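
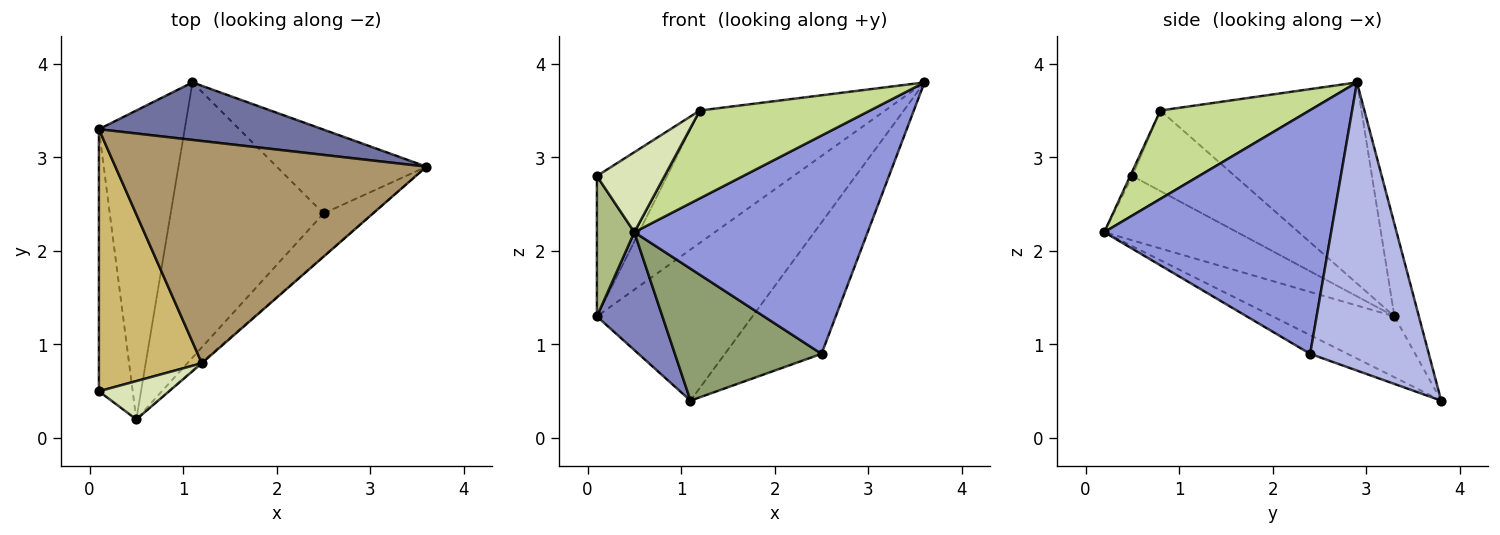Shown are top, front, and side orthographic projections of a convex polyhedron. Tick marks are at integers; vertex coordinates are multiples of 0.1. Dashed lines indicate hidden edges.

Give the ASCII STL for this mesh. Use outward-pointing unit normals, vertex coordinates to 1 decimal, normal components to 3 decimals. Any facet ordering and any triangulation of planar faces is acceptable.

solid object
 facet normal -0.146 0.925 0.352
  outer loop
   vertex 1.1 3.8 0.4
   vertex 0.1 3.3 1.3
   vertex 3.6 2.9 3.8
  endloop
 endfacet
 facet normal -0.552 -0.297 -0.779
  outer loop
   vertex 1.1 3.8 0.4
   vertex 0.5 0.2 2.2
   vertex 0.1 3.3 1.3
  endloop
 endfacet
 facet normal 0.690 -0.710 -0.139
  outer loop
   vertex 2.5 2.4 0.9
   vertex 3.6 2.9 3.8
   vertex 0.5 0.2 2.2
  endloop
 endfacet
 facet normal 0.719 0.586 -0.374
  outer loop
   vertex 2.5 2.4 0.9
   vertex 1.1 3.8 0.4
   vertex 3.6 2.9 3.8
  endloop
 endfacet
 facet normal -0.110 -0.430 -0.896
  outer loop
   vertex 2.5 2.4 0.9
   vertex 0.5 0.2 2.2
   vertex 1.1 3.8 0.4
  endloop
 endfacet
 facet normal -0.859 -0.242 -0.452
  outer loop
   vertex 0.1 0.5 2.8
   vertex 0.1 3.3 1.3
   vertex 0.5 0.2 2.2
  endloop
 endfacet
 facet normal 0.659 -0.752 -0.008
  outer loop
   vertex 1.2 0.8 3.5
   vertex 0.5 0.2 2.2
   vertex 3.6 2.9 3.8
  endloop
 endfacet
 facet normal -0.029 -0.902 0.432
  outer loop
   vertex 1.2 0.8 3.5
   vertex 0.1 0.5 2.8
   vertex 0.5 0.2 2.2
  endloop
 endfacet
 facet normal -0.485 0.447 0.751
  outer loop
   vertex 1.2 0.8 3.5
   vertex 3.6 2.9 3.8
   vertex 0.1 3.3 1.3
  endloop
 endfacet
 facet normal -0.568 0.389 0.726
  outer loop
   vertex 1.2 0.8 3.5
   vertex 0.1 3.3 1.3
   vertex 0.1 0.5 2.8
  endloop
 endfacet
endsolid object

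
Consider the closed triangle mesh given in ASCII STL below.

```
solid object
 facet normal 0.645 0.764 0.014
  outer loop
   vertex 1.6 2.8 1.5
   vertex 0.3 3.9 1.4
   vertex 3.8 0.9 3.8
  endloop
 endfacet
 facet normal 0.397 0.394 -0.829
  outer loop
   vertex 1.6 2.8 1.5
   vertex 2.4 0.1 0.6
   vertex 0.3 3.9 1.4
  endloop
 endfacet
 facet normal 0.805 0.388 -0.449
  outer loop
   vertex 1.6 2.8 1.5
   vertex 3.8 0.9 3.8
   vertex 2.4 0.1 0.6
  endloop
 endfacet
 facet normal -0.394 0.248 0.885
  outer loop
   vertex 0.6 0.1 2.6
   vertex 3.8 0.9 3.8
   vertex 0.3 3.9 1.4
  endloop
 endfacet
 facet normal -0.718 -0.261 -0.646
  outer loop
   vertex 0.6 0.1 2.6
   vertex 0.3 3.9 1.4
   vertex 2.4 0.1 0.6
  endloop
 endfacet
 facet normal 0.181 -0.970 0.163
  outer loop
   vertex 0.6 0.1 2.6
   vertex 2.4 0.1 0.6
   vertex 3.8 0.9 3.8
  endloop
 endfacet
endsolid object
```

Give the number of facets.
6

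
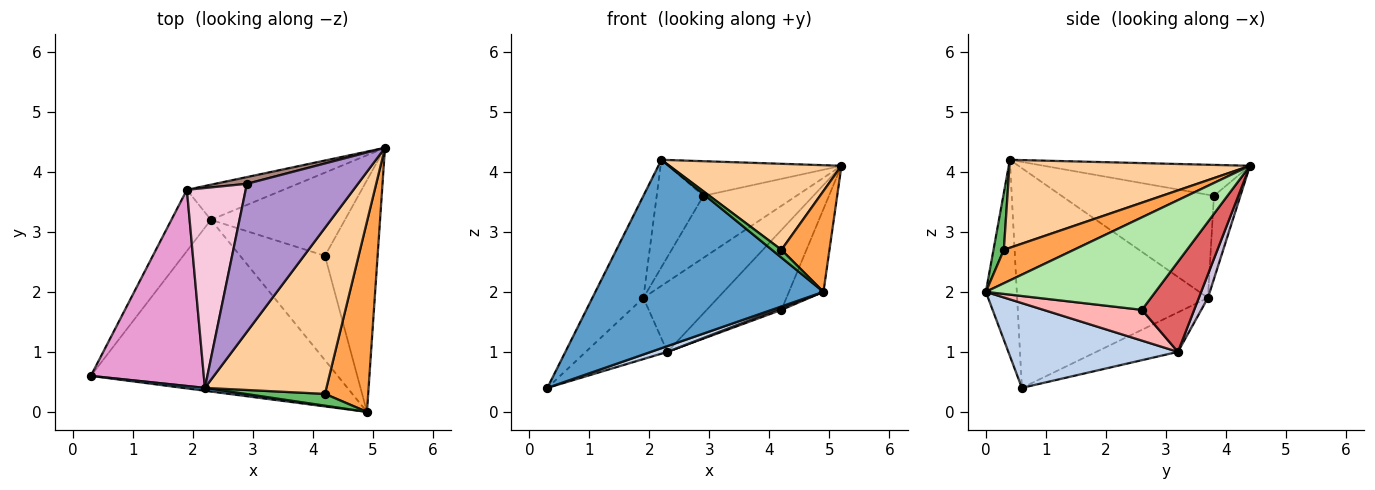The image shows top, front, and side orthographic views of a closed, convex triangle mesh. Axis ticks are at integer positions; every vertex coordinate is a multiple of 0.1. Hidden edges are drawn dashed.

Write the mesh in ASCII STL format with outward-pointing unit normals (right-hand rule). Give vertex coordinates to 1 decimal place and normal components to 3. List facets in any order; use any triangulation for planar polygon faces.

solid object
 facet normal -0.134 -0.991 0.015
  outer loop
   vertex 2.2 0.4 4.2
   vertex 0.3 0.6 0.4
   vertex 4.9 0.0 2.0
  endloop
 endfacet
 facet normal 0.325 -0.032 -0.945
  outer loop
   vertex 2.3 3.2 1.0
   vertex 4.9 0.0 2.0
   vertex 0.3 0.6 0.4
  endloop
 endfacet
 facet normal 0.564 -0.387 0.730
  outer loop
   vertex 4.2 0.3 2.7
   vertex 4.9 0.0 2.0
   vertex 5.2 4.4 4.1
  endloop
 endfacet
 facet normal 0.541 -0.387 0.747
  outer loop
   vertex 4.2 0.3 2.7
   vertex 5.2 4.4 4.1
   vertex 2.2 0.4 4.2
  endloop
 endfacet
 facet normal 0.513 -0.473 0.716
  outer loop
   vertex 4.2 0.3 2.7
   vertex 2.2 0.4 4.2
   vertex 4.9 0.0 2.0
  endloop
 endfacet
 facet normal 0.856 0.174 -0.487
  outer loop
   vertex 4.2 2.6 1.7
   vertex 5.2 4.4 4.1
   vertex 4.9 0.0 2.0
  endloop
 endfacet
 facet normal 0.436 0.623 -0.649
  outer loop
   vertex 4.2 2.6 1.7
   vertex 2.3 3.2 1.0
   vertex 5.2 4.4 4.1
  endloop
 endfacet
 facet normal 0.341 -0.017 -0.940
  outer loop
   vertex 4.2 2.6 1.7
   vertex 4.9 0.0 2.0
   vertex 2.3 3.2 1.0
  endloop
 endfacet
 facet normal -0.262 0.220 0.940
  outer loop
   vertex 2.9 3.8 3.6
   vertex 2.2 0.4 4.2
   vertex 5.2 4.4 4.1
  endloop
 endfacet
 facet normal 0.108 0.889 -0.445
  outer loop
   vertex 1.9 3.7 1.9
   vertex 5.2 4.4 4.1
   vertex 2.3 3.2 1.0
  endloop
 endfacet
 facet normal -0.272 0.957 0.104
  outer loop
   vertex 1.9 3.7 1.9
   vertex 2.9 3.8 3.6
   vertex 5.2 4.4 4.1
  endloop
 endfacet
 facet normal -0.577 0.577 -0.577
  outer loop
   vertex 1.9 3.7 1.9
   vertex 2.3 3.2 1.0
   vertex 0.3 0.6 0.4
  endloop
 endfacet
 facet normal -0.865 0.231 0.445
  outer loop
   vertex 1.9 3.7 1.9
   vertex 0.3 0.6 0.4
   vertex 2.2 0.4 4.2
  endloop
 endfacet
 facet normal -0.839 0.257 0.479
  outer loop
   vertex 1.9 3.7 1.9
   vertex 2.2 0.4 4.2
   vertex 2.9 3.8 3.6
  endloop
 endfacet
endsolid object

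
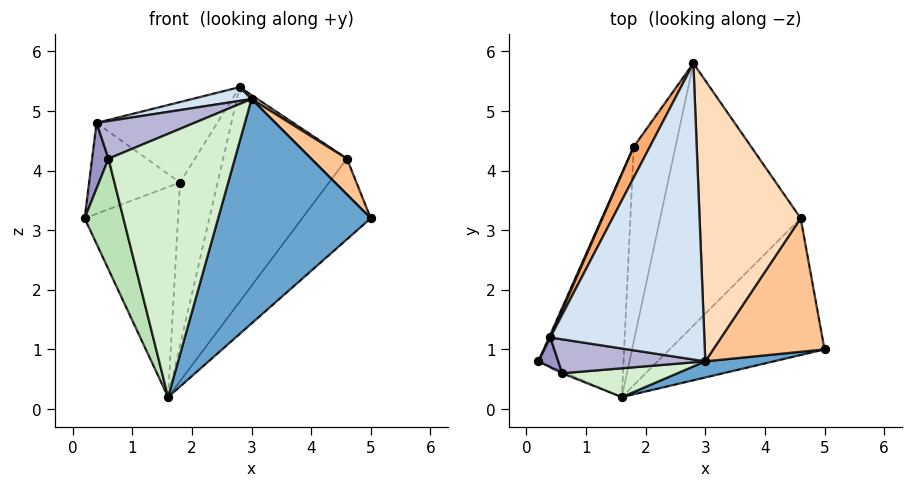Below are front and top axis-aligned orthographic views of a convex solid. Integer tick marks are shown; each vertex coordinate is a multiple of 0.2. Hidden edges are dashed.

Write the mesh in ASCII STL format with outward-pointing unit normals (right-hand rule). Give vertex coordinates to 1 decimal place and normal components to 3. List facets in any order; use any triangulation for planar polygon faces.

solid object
 facet normal 0.169 -0.983 0.071
  outer loop
   vertex 3.0 0.8 5.2
   vertex 1.6 0.2 0.2
   vertex 5.0 1.0 3.2
  endloop
 endfacet
 facet normal -0.785 0.424 -0.451
  outer loop
   vertex 1.8 4.4 3.8
   vertex 1.6 0.2 0.2
   vertex 0.2 0.8 3.2
  endloop
 endfacet
 facet normal 0.312 0.610 -0.729
  outer loop
   vertex 1.8 4.4 3.8
   vertex 2.8 5.8 5.4
   vertex 1.6 0.2 0.2
  endloop
 endfacet
 facet normal -0.159 -0.046 0.986
  outer loop
   vertex 0.4 1.2 4.8
   vertex 3.0 0.8 5.2
   vertex 2.8 5.8 5.4
  endloop
 endfacet
 facet normal -0.915 0.404 0.013
  outer loop
   vertex 0.4 1.2 4.8
   vertex 1.8 4.4 3.8
   vertex 0.2 0.8 3.2
  endloop
 endfacet
 facet normal -0.883 0.439 0.168
  outer loop
   vertex 0.4 1.2 4.8
   vertex 2.8 5.8 5.4
   vertex 1.8 4.4 3.8
  endloop
 endfacet
 facet normal 0.704 -0.184 0.686
  outer loop
   vertex 4.6 3.2 4.2
   vertex 3.0 0.8 5.2
   vertex 5.0 1.0 3.2
  endloop
 endfacet
 facet normal 0.543 -0.012 0.840
  outer loop
   vertex 4.6 3.2 4.2
   vertex 2.8 5.8 5.4
   vertex 3.0 0.8 5.2
  endloop
 endfacet
 facet normal 0.539 0.428 -0.725
  outer loop
   vertex 4.6 3.2 4.2
   vertex 5.0 1.0 3.2
   vertex 1.6 0.2 0.2
  endloop
 endfacet
 facet normal 0.370 0.588 -0.719
  outer loop
   vertex 4.6 3.2 4.2
   vertex 1.6 0.2 0.2
   vertex 2.8 5.8 5.4
  endloop
 endfacet
 facet normal -0.419 -0.908 -0.014
  outer loop
   vertex 0.6 0.6 4.2
   vertex 0.2 0.8 3.2
   vertex 1.6 0.2 0.2
  endloop
 endfacet
 facet normal 0.037 -0.993 0.109
  outer loop
   vertex 0.6 0.6 4.2
   vertex 1.6 0.2 0.2
   vertex 3.0 0.8 5.2
  endloop
 endfacet
 facet normal -0.830 -0.507 0.231
  outer loop
   vertex 0.6 0.6 4.2
   vertex 0.4 1.2 4.8
   vertex 0.2 0.8 3.2
  endloop
 endfacet
 facet normal -0.212 -0.725 0.655
  outer loop
   vertex 0.6 0.6 4.2
   vertex 3.0 0.8 5.2
   vertex 0.4 1.2 4.8
  endloop
 endfacet
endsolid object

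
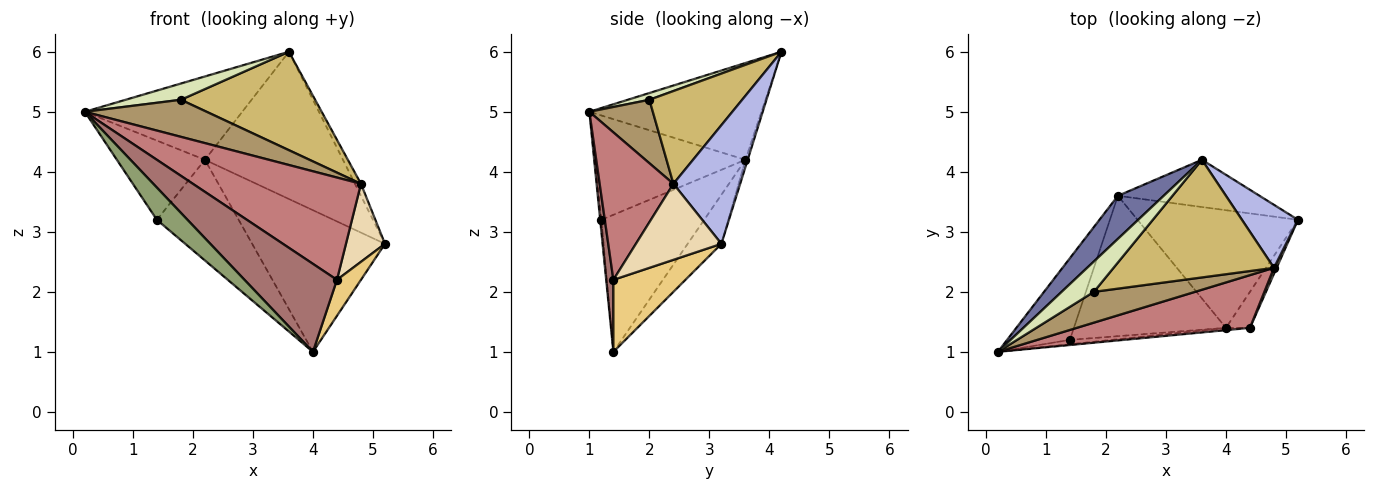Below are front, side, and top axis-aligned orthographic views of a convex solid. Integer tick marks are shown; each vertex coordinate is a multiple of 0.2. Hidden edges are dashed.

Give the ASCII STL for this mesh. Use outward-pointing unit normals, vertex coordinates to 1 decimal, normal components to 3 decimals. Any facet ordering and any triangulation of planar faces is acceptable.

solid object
 facet normal -0.697 0.637 0.329
  outer loop
   vertex 2.2 3.6 4.2
   vertex 0.2 1.0 5.0
   vertex 3.6 4.2 6.0
  endloop
 endfacet
 facet normal -0.016 0.952 -0.305
  outer loop
   vertex 2.2 3.6 4.2
   vertex 3.6 4.2 6.0
   vertex 5.2 3.2 2.8
  endloop
 endfacet
 facet normal -0.192 0.755 -0.627
  outer loop
   vertex 2.2 3.6 4.2
   vertex 5.2 3.2 2.8
   vertex 4.0 1.4 1.0
  endloop
 endfacet
 facet normal 0.901 0.081 0.425
  outer loop
   vertex 4.8 2.4 3.8
   vertex 5.2 3.2 2.8
   vertex 3.6 4.2 6.0
  endloop
 endfacet
 facet normal -0.039 -0.990 -0.136
  outer loop
   vertex 1.4 1.2 3.2
   vertex 4.0 1.4 1.0
   vertex 0.2 1.0 5.0
  endloop
 endfacet
 facet normal -0.766 0.448 -0.461
  outer loop
   vertex 1.4 1.2 3.2
   vertex 0.2 1.0 5.0
   vertex 2.2 3.6 4.2
  endloop
 endfacet
 facet normal -0.591 0.470 -0.656
  outer loop
   vertex 1.4 1.2 3.2
   vertex 2.2 3.6 4.2
   vertex 4.0 1.4 1.0
  endloop
 endfacet
 facet normal 0.181 -0.464 0.867
  outer loop
   vertex 1.8 2.0 5.2
   vertex 3.6 4.2 6.0
   vertex 0.2 1.0 5.0
  endloop
 endfacet
 facet normal 0.372 -0.714 0.593
  outer loop
   vertex 1.8 2.0 5.2
   vertex 0.2 1.0 5.0
   vertex 4.8 2.4 3.8
  endloop
 endfacet
 facet normal 0.405 -0.587 0.701
  outer loop
   vertex 1.8 2.0 5.2
   vertex 4.8 2.4 3.8
   vertex 3.6 4.2 6.0
  endloop
 endfacet
 facet normal 0.905 -0.302 -0.302
  outer loop
   vertex 4.4 1.4 2.2
   vertex 4.0 1.4 1.0
   vertex 5.2 3.2 2.8
  endloop
 endfacet
 facet normal 0.909 -0.415 0.032
  outer loop
   vertex 4.4 1.4 2.2
   vertex 5.2 3.2 2.8
   vertex 4.8 2.4 3.8
  endloop
 endfacet
 facet normal 0.078 -0.997 -0.026
  outer loop
   vertex 4.4 1.4 2.2
   vertex 0.2 1.0 5.0
   vertex 4.0 1.4 1.0
  endloop
 endfacet
 facet normal 0.363 -0.828 0.427
  outer loop
   vertex 4.4 1.4 2.2
   vertex 4.8 2.4 3.8
   vertex 0.2 1.0 5.0
  endloop
 endfacet
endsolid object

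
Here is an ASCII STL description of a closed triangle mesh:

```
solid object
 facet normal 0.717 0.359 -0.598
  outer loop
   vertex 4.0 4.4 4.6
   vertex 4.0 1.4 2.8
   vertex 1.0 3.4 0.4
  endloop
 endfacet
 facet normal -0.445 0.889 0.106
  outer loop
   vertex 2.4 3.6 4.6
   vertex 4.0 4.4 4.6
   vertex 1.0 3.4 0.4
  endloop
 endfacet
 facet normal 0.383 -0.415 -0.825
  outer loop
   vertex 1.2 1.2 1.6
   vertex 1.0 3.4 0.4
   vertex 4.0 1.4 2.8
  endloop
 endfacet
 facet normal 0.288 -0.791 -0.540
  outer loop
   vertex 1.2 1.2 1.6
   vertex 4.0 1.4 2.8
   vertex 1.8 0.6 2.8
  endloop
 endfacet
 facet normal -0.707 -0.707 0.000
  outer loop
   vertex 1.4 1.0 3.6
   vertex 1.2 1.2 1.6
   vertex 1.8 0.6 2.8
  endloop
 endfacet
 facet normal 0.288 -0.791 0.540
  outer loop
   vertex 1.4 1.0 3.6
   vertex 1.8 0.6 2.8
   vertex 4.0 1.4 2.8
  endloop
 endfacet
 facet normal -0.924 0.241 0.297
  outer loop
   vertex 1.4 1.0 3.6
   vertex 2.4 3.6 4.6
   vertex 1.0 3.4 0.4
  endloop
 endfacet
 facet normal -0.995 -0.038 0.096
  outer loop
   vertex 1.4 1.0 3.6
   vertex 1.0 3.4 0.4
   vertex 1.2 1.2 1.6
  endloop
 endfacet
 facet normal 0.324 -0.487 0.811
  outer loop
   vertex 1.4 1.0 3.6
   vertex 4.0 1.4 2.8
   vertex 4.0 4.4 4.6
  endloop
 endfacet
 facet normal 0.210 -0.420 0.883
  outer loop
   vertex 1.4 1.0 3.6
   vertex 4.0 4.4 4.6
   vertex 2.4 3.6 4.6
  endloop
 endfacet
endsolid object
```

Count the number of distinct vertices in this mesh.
7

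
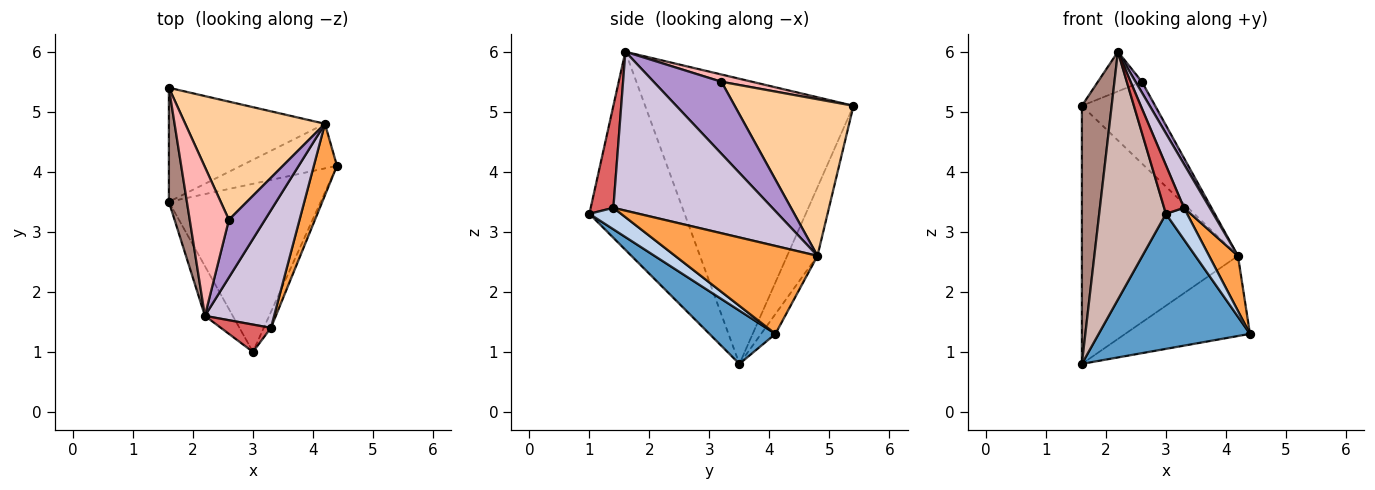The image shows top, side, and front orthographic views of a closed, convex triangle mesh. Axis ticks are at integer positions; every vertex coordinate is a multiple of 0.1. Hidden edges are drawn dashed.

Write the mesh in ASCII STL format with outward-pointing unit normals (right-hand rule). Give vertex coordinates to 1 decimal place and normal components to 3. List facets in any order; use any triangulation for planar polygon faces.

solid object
 facet normal 0.264 -0.604 -0.752
  outer loop
   vertex 1.6 3.5 0.8
   vertex 4.4 4.1 1.3
   vertex 3.0 1.0 3.3
  endloop
 endfacet
 facet normal 0.802 -0.535 -0.267
  outer loop
   vertex 3.3 1.4 3.4
   vertex 3.0 1.0 3.3
   vertex 4.4 4.1 1.3
  endloop
 endfacet
 facet normal 0.949 -0.192 0.250
  outer loop
   vertex 4.2 4.8 2.6
   vertex 3.3 1.4 3.4
   vertex 4.4 4.1 1.3
  endloop
 endfacet
 facet normal 0.678 0.418 0.605
  outer loop
   vertex 4.2 4.8 2.6
   vertex 1.6 5.4 5.1
   vertex 2.6 3.2 5.5
  endloop
 endfacet
 facet normal -0.175 0.901 -0.398
  outer loop
   vertex 4.2 4.8 2.6
   vertex 1.6 3.5 0.8
   vertex 1.6 5.4 5.1
  endloop
 endfacet
 facet normal -0.100 0.870 -0.484
  outer loop
   vertex 4.2 4.8 2.6
   vertex 4.4 4.1 1.3
   vertex 1.6 3.5 0.8
  endloop
 endfacet
 facet normal 0.707 -0.617 0.346
  outer loop
   vertex 2.2 1.6 6.0
   vertex 3.0 1.0 3.3
   vertex 3.3 1.4 3.4
  endloop
 endfacet
 facet normal 0.176 0.253 0.951
  outer loop
   vertex 2.2 1.6 6.0
   vertex 2.6 3.2 5.5
   vertex 1.6 5.4 5.1
  endloop
 endfacet
 facet normal 0.891 -0.084 0.446
  outer loop
   vertex 2.2 1.6 6.0
   vertex 4.2 4.8 2.6
   vertex 2.6 3.2 5.5
  endloop
 endfacet
 facet normal 0.907 -0.147 0.395
  outer loop
   vertex 2.2 1.6 6.0
   vertex 3.3 1.4 3.4
   vertex 4.2 4.8 2.6
  endloop
 endfacet
 facet normal -0.988 -0.141 0.062
  outer loop
   vertex 2.2 1.6 6.0
   vertex 1.6 5.4 5.1
   vertex 1.6 3.5 0.8
  endloop
 endfacet
 facet normal -0.814 -0.570 -0.114
  outer loop
   vertex 2.2 1.6 6.0
   vertex 1.6 3.5 0.8
   vertex 3.0 1.0 3.3
  endloop
 endfacet
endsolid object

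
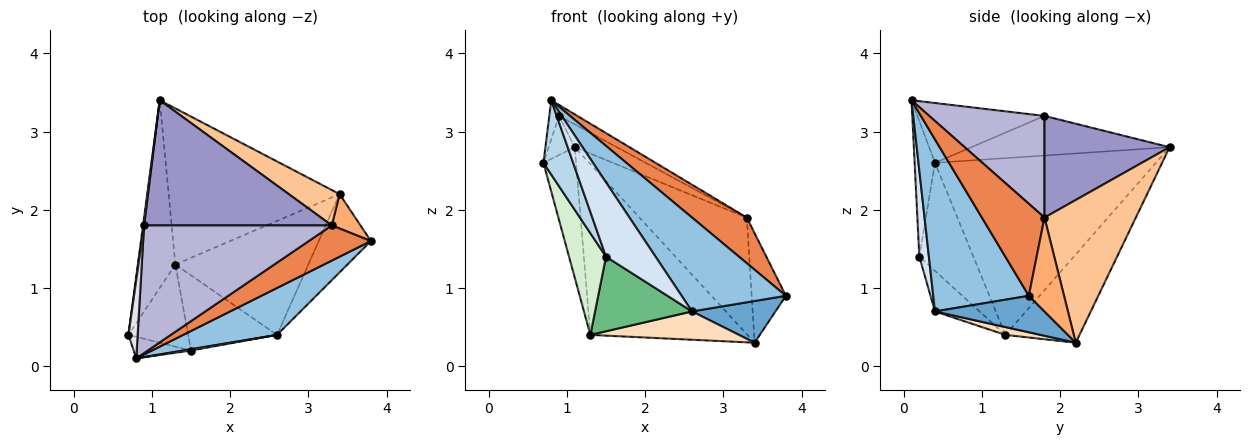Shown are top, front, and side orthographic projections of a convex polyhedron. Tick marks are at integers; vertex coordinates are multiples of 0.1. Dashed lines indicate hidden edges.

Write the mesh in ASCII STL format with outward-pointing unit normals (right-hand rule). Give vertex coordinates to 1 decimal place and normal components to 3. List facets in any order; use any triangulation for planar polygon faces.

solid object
 facet normal 0.525 -0.400 -0.751
  outer loop
   vertex 2.6 0.4 0.7
   vertex 3.4 2.2 0.3
   vertex 3.8 1.6 0.9
  endloop
 endfacet
 facet normal 0.634 -0.692 0.346
  outer loop
   vertex 0.8 0.1 3.4
   vertex 2.6 0.4 0.7
   vertex 3.8 1.6 0.9
  endloop
 endfacet
 facet normal -0.549 -0.803 -0.232
  outer loop
   vertex 1.5 0.2 1.4
   vertex 0.8 0.1 3.4
   vertex 0.7 0.4 2.6
  endloop
 endfacet
 facet normal 0.189 -0.982 0.017
  outer loop
   vertex 1.5 0.2 1.4
   vertex 2.6 0.4 0.7
   vertex 0.8 0.1 3.4
  endloop
 endfacet
 facet normal 0.671 -0.587 0.453
  outer loop
   vertex 3.3 1.8 1.9
   vertex 0.8 0.1 3.4
   vertex 3.8 1.6 0.9
  endloop
 endfacet
 facet normal 0.700 0.681 0.214
  outer loop
   vertex 3.3 1.8 1.9
   vertex 3.8 1.6 0.9
   vertex 3.4 2.2 0.3
  endloop
 endfacet
 facet normal 0.632 0.742 0.225
  outer loop
   vertex 3.3 1.8 1.9
   vertex 3.4 2.2 0.3
   vertex 1.1 3.4 2.8
  endloop
 endfacet
 facet normal 0.057 -0.241 -0.969
  outer loop
   vertex 1.3 1.3 0.4
   vertex 3.4 2.2 0.3
   vertex 2.6 0.4 0.7
  endloop
 endfacet
 facet normal -0.308 -0.670 -0.675
  outer loop
   vertex 1.3 1.3 0.4
   vertex 2.6 0.4 0.7
   vertex 1.5 0.2 1.4
  endloop
 endfacet
 facet normal -0.329 0.697 -0.637
  outer loop
   vertex 1.3 1.3 0.4
   vertex 1.1 3.4 2.8
   vertex 3.4 2.2 0.3
  endloop
 endfacet
 facet normal -0.968 0.143 -0.206
  outer loop
   vertex 1.3 1.3 0.4
   vertex 0.7 0.4 2.6
   vertex 1.1 3.4 2.8
  endloop
 endfacet
 facet normal -0.751 -0.514 -0.415
  outer loop
   vertex 1.3 1.3 0.4
   vertex 1.5 0.2 1.4
   vertex 0.7 0.4 2.6
  endloop
 endfacet
 facet normal 0.470 0.158 0.868
  outer loop
   vertex 0.9 1.8 3.2
   vertex 3.3 1.8 1.9
   vertex 1.1 3.4 2.8
  endloop
 endfacet
 facet normal 0.475 0.075 0.877
  outer loop
   vertex 0.9 1.8 3.2
   vertex 0.8 0.1 3.4
   vertex 3.3 1.8 1.9
  endloop
 endfacet
 facet normal -0.991 0.130 0.026
  outer loop
   vertex 0.9 1.8 3.2
   vertex 1.1 3.4 2.8
   vertex 0.7 0.4 2.6
  endloop
 endfacet
 facet normal -0.986 0.076 0.152
  outer loop
   vertex 0.9 1.8 3.2
   vertex 0.7 0.4 2.6
   vertex 0.8 0.1 3.4
  endloop
 endfacet
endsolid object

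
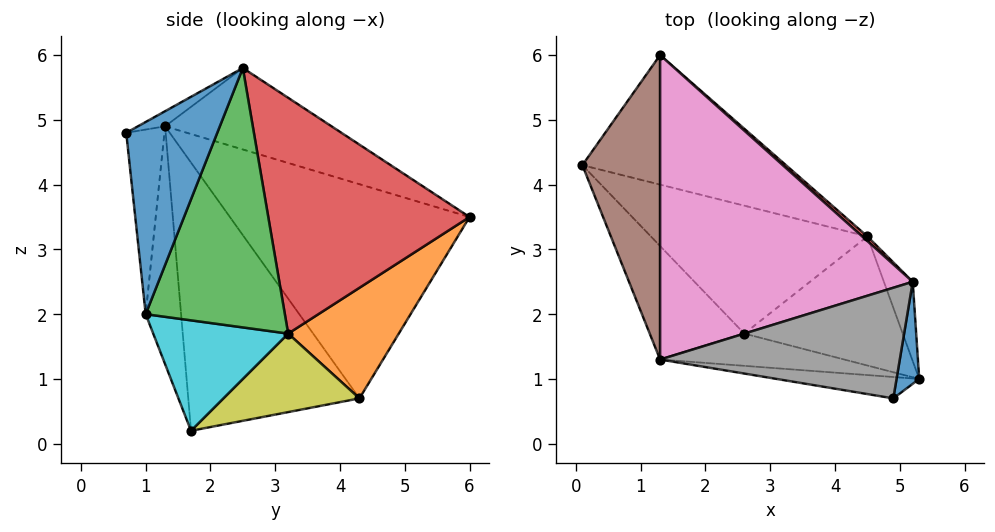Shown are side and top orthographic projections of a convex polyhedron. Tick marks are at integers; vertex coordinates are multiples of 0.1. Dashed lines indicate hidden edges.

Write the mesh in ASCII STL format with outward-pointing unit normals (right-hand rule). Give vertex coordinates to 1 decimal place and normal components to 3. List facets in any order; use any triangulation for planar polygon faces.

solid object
 facet normal 0.968 -0.225 0.114
  outer loop
   vertex 5.2 2.5 5.8
   vertex 4.9 0.7 4.8
   vertex 5.3 1.0 2.0
  endloop
 endfacet
 facet normal 0.319 0.743 -0.588
  outer loop
   vertex 4.5 3.2 1.7
   vertex 0.1 4.3 0.7
   vertex 1.3 6.0 3.5
  endloop
 endfacet
 facet normal 0.939 0.327 -0.104
  outer loop
   vertex 4.5 3.2 1.7
   vertex 5.2 2.5 5.8
   vertex 5.3 1.0 2.0
  endloop
 endfacet
 facet normal 0.663 0.748 0.015
  outer loop
   vertex 4.5 3.2 1.7
   vertex 1.3 6.0 3.5
   vertex 5.2 2.5 5.8
  endloop
 endfacet
 facet normal -0.167 -0.978 -0.129
  outer loop
   vertex 1.3 1.3 4.9
   vertex 5.3 1.0 2.0
   vertex 4.9 0.7 4.8
  endloop
 endfacet
 facet normal -0.935 0.101 0.339
  outer loop
   vertex 1.3 1.3 4.9
   vertex 1.3 6.0 3.5
   vertex 0.1 4.3 0.7
  endloop
 endfacet
 facet normal -0.295 0.273 0.916
  outer loop
   vertex 1.3 1.3 4.9
   vertex 5.2 2.5 5.8
   vertex 1.3 6.0 3.5
  endloop
 endfacet
 facet normal -0.055 -0.478 0.877
  outer loop
   vertex 1.3 1.3 4.9
   vertex 4.9 0.7 4.8
   vertex 5.2 2.5 5.8
  endloop
 endfacet
 facet normal 0.304 0.453 -0.838
  outer loop
   vertex 2.6 1.7 0.2
   vertex 0.1 4.3 0.7
   vertex 4.5 3.2 1.7
  endloop
 endfacet
 facet normal 0.569 0.096 -0.817
  outer loop
   vertex 2.6 1.7 0.2
   vertex 4.5 3.2 1.7
   vertex 5.3 1.0 2.0
  endloop
 endfacet
 facet normal -0.721 -0.644 -0.254
  outer loop
   vertex 2.6 1.7 0.2
   vertex 1.3 1.3 4.9
   vertex 0.1 4.3 0.7
  endloop
 endfacet
 facet normal -0.167 -0.977 -0.129
  outer loop
   vertex 2.6 1.7 0.2
   vertex 5.3 1.0 2.0
   vertex 1.3 1.3 4.9
  endloop
 endfacet
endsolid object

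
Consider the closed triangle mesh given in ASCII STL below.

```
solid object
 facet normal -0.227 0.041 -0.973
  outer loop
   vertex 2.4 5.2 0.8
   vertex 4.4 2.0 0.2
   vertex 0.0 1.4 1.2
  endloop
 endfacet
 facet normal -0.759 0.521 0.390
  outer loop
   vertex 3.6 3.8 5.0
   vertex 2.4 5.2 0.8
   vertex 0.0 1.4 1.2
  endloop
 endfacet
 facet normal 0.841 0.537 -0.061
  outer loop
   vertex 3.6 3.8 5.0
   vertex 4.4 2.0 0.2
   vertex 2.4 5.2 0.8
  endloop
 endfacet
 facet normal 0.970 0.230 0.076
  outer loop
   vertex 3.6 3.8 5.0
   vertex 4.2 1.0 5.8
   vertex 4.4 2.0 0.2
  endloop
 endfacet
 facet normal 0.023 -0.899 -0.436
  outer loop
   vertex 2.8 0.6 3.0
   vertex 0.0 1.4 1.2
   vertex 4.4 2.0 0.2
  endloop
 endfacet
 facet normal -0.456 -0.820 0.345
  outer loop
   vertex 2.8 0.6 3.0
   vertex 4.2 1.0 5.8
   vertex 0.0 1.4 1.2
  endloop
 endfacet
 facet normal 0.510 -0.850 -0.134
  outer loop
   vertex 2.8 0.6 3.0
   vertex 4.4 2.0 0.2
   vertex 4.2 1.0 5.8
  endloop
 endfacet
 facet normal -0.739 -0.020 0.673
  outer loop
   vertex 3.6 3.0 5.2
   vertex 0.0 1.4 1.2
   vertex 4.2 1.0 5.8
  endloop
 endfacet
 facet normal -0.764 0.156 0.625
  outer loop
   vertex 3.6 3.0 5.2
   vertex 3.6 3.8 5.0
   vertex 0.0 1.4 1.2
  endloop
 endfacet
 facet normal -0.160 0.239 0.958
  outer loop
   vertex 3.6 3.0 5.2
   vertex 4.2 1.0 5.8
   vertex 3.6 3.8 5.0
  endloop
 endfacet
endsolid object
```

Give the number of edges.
15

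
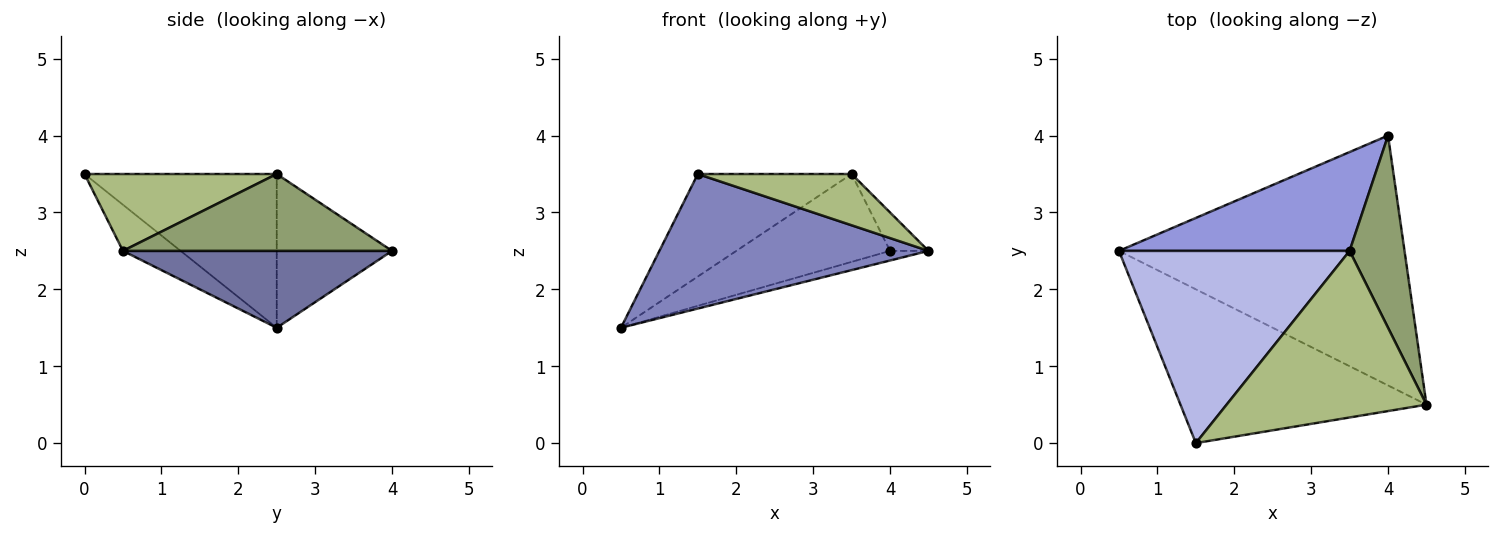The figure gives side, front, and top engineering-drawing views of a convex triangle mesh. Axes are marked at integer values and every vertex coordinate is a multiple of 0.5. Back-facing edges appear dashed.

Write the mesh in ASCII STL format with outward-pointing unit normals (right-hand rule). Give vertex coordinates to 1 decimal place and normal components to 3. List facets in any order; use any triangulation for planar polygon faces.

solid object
 facet normal 0.260 0.037 -0.965
  outer loop
   vertex 4.0 4.0 2.5
   vertex 4.5 0.5 2.5
   vertex 0.5 2.5 1.5
  endloop
 endfacet
 facet normal -0.140 -0.652 -0.745
  outer loop
   vertex 1.5 0.0 3.5
   vertex 0.5 2.5 1.5
   vertex 4.5 0.5 2.5
  endloop
 endfacet
 facet normal -0.446 0.595 0.669
  outer loop
   vertex 3.5 2.5 3.5
   vertex 4.0 4.0 2.5
   vertex 0.5 2.5 1.5
  endloop
 endfacet
 facet normal -0.507 0.406 0.761
  outer loop
   vertex 3.5 2.5 3.5
   vertex 0.5 2.5 1.5
   vertex 1.5 0.0 3.5
  endloop
 endfacet
 facet normal 0.808 0.115 0.577
  outer loop
   vertex 3.5 2.5 3.5
   vertex 4.5 0.5 2.5
   vertex 4.0 4.0 2.5
  endloop
 endfacet
 facet normal 0.345 -0.276 0.897
  outer loop
   vertex 3.5 2.5 3.5
   vertex 1.5 0.0 3.5
   vertex 4.5 0.5 2.5
  endloop
 endfacet
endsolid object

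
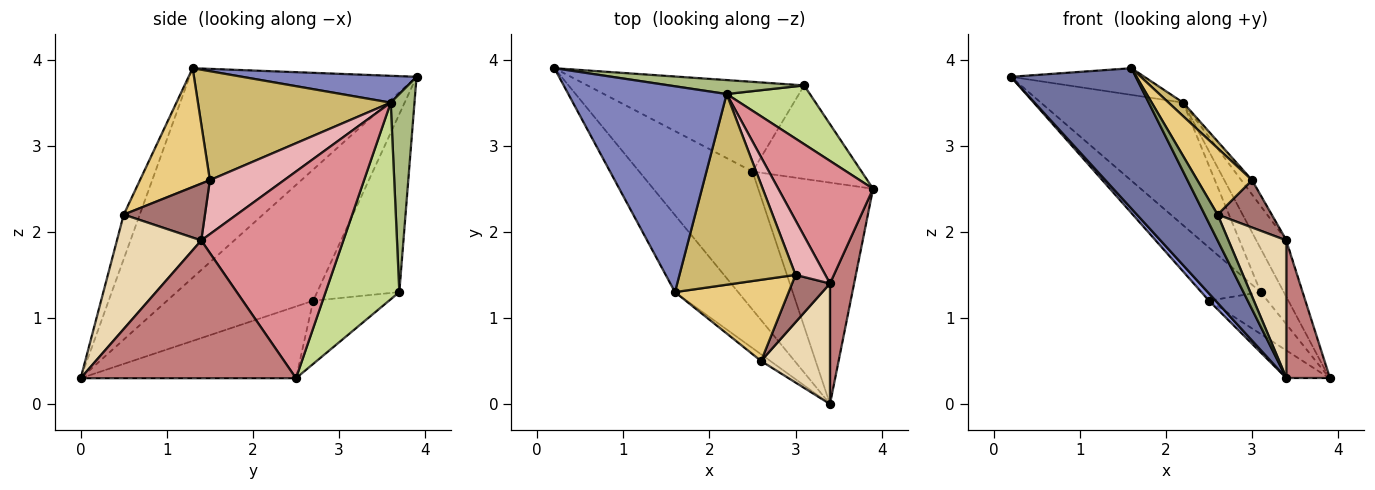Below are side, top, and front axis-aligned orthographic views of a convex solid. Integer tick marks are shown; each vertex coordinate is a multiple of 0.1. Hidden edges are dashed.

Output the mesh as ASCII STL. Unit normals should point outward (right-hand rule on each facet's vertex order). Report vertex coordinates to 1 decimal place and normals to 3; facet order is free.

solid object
 facet normal -0.847 -0.466 -0.255
  outer loop
   vertex 1.6 1.3 3.9
   vertex 0.2 3.9 3.8
   vertex 3.4 0.0 0.3
  endloop
 endfacet
 facet normal 0.166 0.127 0.978
  outer loop
   vertex 2.2 3.6 3.5
   vertex 0.2 3.9 3.8
   vertex 1.6 1.3 3.9
  endloop
 endfacet
 facet normal -0.756 -0.034 -0.653
  outer loop
   vertex 2.5 2.7 1.2
   vertex 3.4 0.0 0.3
   vertex 0.2 3.9 3.8
  endloop
 endfacet
 facet normal -0.527 0.105 -0.843
  outer loop
   vertex 2.5 2.7 1.2
   vertex 3.9 2.5 0.3
   vertex 3.4 0.0 0.3
  endloop
 endfacet
 facet normal -0.768 -0.619 -0.161
  outer loop
   vertex 2.6 0.5 2.2
   vertex 1.6 1.3 3.9
   vertex 3.4 0.0 0.3
  endloop
 endfacet
 facet normal 0.164 0.980 0.112
  outer loop
   vertex 3.1 3.7 1.3
   vertex 0.2 3.9 3.8
   vertex 2.2 3.6 3.5
  endloop
 endfacet
 facet normal 0.885 0.278 0.375
  outer loop
   vertex 3.1 3.7 1.3
   vertex 2.2 3.6 3.5
   vertex 3.9 2.5 0.3
  endloop
 endfacet
 facet normal -0.577 0.416 -0.703
  outer loop
   vertex 3.1 3.7 1.3
   vertex 2.5 2.7 1.2
   vertex 0.2 3.9 3.8
  endloop
 endfacet
 facet normal -0.467 0.361 -0.807
  outer loop
   vertex 3.1 3.7 1.3
   vertex 3.9 2.5 0.3
   vertex 2.5 2.7 1.2
  endloop
 endfacet
 facet normal 0.683 -0.052 0.728
  outer loop
   vertex 3.0 1.5 2.6
   vertex 2.2 3.6 3.5
   vertex 1.6 1.3 3.9
  endloop
 endfacet
 facet normal 0.629 -0.492 0.602
  outer loop
   vertex 3.0 1.5 2.6
   vertex 1.6 1.3 3.9
   vertex 2.6 0.5 2.2
  endloop
 endfacet
 facet normal 0.738 -0.508 0.444
  outer loop
   vertex 3.4 1.4 1.9
   vertex 2.6 0.5 2.2
   vertex 3.4 0.0 0.3
  endloop
 endfacet
 facet normal 0.728 -0.485 0.485
  outer loop
   vertex 3.4 1.4 1.9
   vertex 3.0 1.5 2.6
   vertex 2.6 0.5 2.2
  endloop
 endfacet
 facet normal 0.966 -0.193 0.169
  outer loop
   vertex 3.4 1.4 1.9
   vertex 3.4 0.0 0.3
   vertex 3.9 2.5 0.3
  endloop
 endfacet
 facet normal 0.893 0.189 0.409
  outer loop
   vertex 3.4 1.4 1.9
   vertex 3.9 2.5 0.3
   vertex 2.2 3.6 3.5
  endloop
 endfacet
 facet normal 0.869 0.126 0.479
  outer loop
   vertex 3.4 1.4 1.9
   vertex 2.2 3.6 3.5
   vertex 3.0 1.5 2.6
  endloop
 endfacet
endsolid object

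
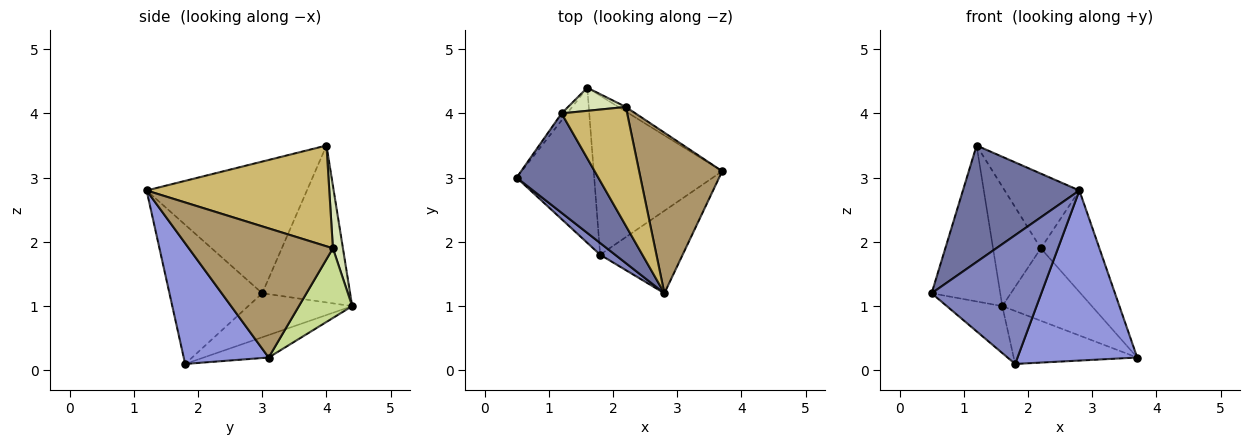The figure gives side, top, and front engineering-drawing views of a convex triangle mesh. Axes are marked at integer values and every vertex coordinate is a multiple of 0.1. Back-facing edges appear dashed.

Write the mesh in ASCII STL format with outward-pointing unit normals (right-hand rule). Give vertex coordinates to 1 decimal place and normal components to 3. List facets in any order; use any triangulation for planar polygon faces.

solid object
 facet normal -0.723 -0.525 0.448
  outer loop
   vertex 1.2 4.0 3.5
   vertex 0.5 3.0 1.2
   vertex 2.8 1.2 2.8
  endloop
 endfacet
 facet normal -0.644 -0.762 0.069
  outer loop
   vertex 1.8 1.8 0.1
   vertex 2.8 1.2 2.8
   vertex 0.5 3.0 1.2
  endloop
 endfacet
 facet normal 0.538 -0.758 -0.368
  outer loop
   vertex 1.8 1.8 0.1
   vertex 3.7 3.1 0.2
   vertex 2.8 1.2 2.8
  endloop
 endfacet
 facet normal -0.788 0.615 -0.028
  outer loop
   vertex 1.6 4.4 1.0
   vertex 0.5 3.0 1.2
   vertex 1.2 4.0 3.5
  endloop
 endfacet
 facet normal -0.477 0.255 -0.841
  outer loop
   vertex 1.6 4.4 1.0
   vertex 1.8 1.8 0.1
   vertex 0.5 3.0 1.2
  endloop
 endfacet
 facet normal -0.164 0.311 -0.936
  outer loop
   vertex 1.6 4.4 1.0
   vertex 3.7 3.1 0.2
   vertex 1.8 1.8 0.1
  endloop
 endfacet
 facet normal 0.511 0.858 -0.054
  outer loop
   vertex 2.2 4.1 1.9
   vertex 3.7 3.1 0.2
   vertex 1.6 4.4 1.0
  endloop
 endfacet
 facet normal 0.202 0.962 0.186
  outer loop
   vertex 2.2 4.1 1.9
   vertex 1.6 4.4 1.0
   vertex 1.2 4.0 3.5
  endloop
 endfacet
 facet normal 0.796 0.324 0.512
  outer loop
   vertex 2.2 4.1 1.9
   vertex 2.8 1.2 2.8
   vertex 3.7 3.1 0.2
  endloop
 endfacet
 facet normal 0.793 0.324 0.516
  outer loop
   vertex 2.2 4.1 1.9
   vertex 1.2 4.0 3.5
   vertex 2.8 1.2 2.8
  endloop
 endfacet
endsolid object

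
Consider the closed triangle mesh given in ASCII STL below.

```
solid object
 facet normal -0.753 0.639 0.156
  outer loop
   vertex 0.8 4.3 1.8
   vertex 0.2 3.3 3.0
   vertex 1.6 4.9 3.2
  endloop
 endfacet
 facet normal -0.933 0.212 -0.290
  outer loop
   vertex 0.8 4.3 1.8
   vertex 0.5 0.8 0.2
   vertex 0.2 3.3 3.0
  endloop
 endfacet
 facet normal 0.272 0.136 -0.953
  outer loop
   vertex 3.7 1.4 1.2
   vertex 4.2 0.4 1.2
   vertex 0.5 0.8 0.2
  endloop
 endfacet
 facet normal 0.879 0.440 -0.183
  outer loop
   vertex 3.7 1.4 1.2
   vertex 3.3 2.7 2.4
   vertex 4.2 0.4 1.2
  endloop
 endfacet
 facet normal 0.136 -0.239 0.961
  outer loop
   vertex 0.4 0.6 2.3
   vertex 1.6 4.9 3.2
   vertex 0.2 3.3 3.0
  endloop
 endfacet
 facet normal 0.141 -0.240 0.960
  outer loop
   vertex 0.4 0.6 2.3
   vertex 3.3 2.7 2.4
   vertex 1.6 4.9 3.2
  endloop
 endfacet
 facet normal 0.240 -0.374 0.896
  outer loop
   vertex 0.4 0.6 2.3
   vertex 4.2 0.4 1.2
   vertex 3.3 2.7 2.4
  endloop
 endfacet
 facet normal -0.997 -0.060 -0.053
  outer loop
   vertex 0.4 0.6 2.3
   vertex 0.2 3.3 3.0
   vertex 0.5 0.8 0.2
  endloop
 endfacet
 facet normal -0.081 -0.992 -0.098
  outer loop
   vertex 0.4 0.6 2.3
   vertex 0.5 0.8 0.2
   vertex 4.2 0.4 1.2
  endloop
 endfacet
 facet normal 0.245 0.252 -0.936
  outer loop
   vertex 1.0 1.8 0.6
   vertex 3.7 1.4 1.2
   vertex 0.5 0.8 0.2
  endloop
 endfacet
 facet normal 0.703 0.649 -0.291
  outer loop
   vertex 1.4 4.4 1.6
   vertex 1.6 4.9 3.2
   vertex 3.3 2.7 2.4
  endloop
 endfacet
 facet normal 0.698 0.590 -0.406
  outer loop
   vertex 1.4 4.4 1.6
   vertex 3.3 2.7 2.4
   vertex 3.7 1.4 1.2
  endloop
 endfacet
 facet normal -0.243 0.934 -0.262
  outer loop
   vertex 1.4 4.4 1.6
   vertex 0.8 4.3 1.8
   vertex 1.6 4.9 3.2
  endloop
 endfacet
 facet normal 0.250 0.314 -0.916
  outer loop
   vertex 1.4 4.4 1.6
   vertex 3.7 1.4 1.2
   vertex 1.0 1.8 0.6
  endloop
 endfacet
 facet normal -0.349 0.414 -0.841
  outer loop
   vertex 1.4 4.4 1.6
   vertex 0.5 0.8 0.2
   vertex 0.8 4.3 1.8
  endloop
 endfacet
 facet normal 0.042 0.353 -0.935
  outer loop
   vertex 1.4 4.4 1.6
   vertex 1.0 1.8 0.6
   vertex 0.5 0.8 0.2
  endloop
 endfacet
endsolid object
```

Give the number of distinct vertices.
10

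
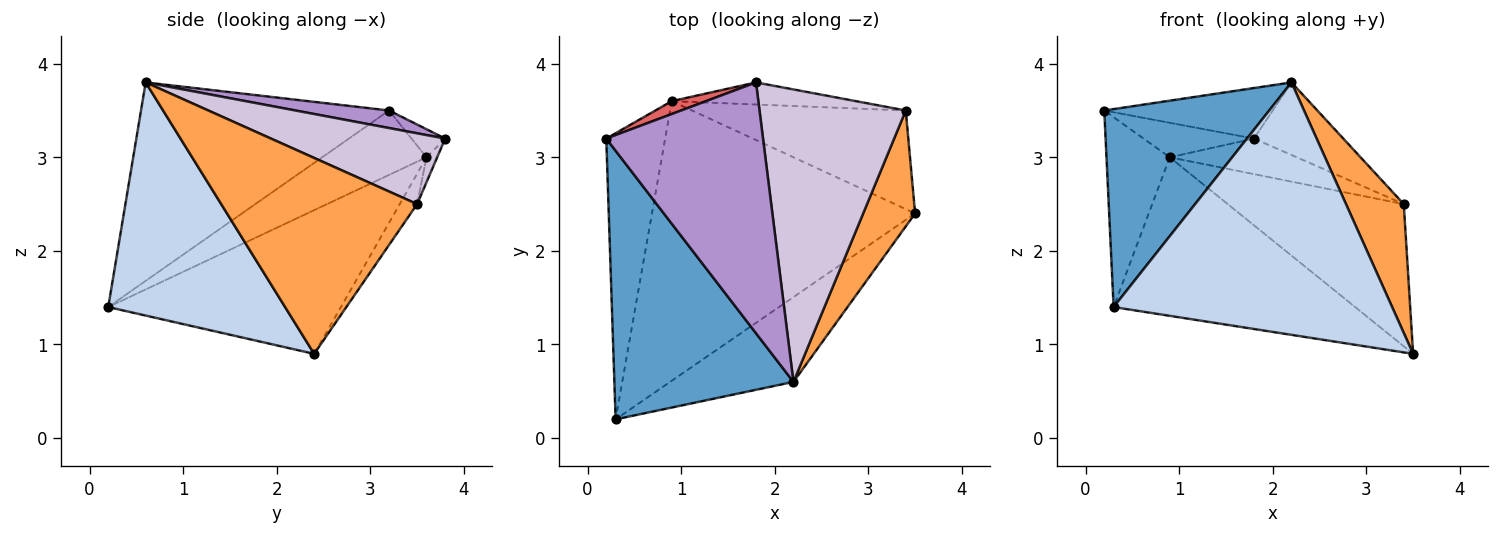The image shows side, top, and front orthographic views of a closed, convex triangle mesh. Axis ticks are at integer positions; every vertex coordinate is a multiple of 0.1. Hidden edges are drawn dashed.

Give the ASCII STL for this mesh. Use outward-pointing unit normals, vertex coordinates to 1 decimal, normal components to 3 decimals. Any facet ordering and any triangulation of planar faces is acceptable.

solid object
 facet normal -0.666 -0.443 0.601
  outer loop
   vertex 2.2 0.6 3.8
   vertex 0.2 3.2 3.5
   vertex 0.3 0.2 1.4
  endloop
 endfacet
 facet normal 0.516 -0.812 -0.273
  outer loop
   vertex 2.2 0.6 3.8
   vertex 0.3 0.2 1.4
   vertex 3.5 2.4 0.9
  endloop
 endfacet
 facet normal 0.930 -0.274 0.247
  outer loop
   vertex 3.4 3.5 2.5
   vertex 2.2 0.6 3.8
   vertex 3.5 2.4 0.9
  endloop
 endfacet
 facet normal -0.673 0.409 -0.616
  outer loop
   vertex 0.9 3.6 3.0
   vertex 0.3 0.2 1.4
   vertex 0.2 3.2 3.5
  endloop
 endfacet
 facet normal -0.429 0.445 -0.786
  outer loop
   vertex 0.9 3.6 3.0
   vertex 3.5 2.4 0.9
   vertex 0.3 0.2 1.4
  endloop
 endfacet
 facet normal -0.081 0.819 -0.568
  outer loop
   vertex 0.9 3.6 3.0
   vertex 3.4 3.5 2.5
   vertex 3.5 2.4 0.9
  endloop
 endfacet
 facet normal -0.275 0.901 0.336
  outer loop
   vertex 1.8 3.8 3.2
   vertex 0.9 3.6 3.0
   vertex 0.2 3.2 3.5
  endloop
 endfacet
 facet normal -0.071 0.847 -0.526
  outer loop
   vertex 1.8 3.8 3.2
   vertex 3.4 3.5 2.5
   vertex 0.9 3.6 3.0
  endloop
 endfacet
 facet normal 0.109 0.196 0.974
  outer loop
   vertex 1.8 3.8 3.2
   vertex 0.2 3.2 3.5
   vertex 2.2 0.6 3.8
  endloop
 endfacet
 facet normal 0.425 0.218 0.878
  outer loop
   vertex 1.8 3.8 3.2
   vertex 2.2 0.6 3.8
   vertex 3.4 3.5 2.5
  endloop
 endfacet
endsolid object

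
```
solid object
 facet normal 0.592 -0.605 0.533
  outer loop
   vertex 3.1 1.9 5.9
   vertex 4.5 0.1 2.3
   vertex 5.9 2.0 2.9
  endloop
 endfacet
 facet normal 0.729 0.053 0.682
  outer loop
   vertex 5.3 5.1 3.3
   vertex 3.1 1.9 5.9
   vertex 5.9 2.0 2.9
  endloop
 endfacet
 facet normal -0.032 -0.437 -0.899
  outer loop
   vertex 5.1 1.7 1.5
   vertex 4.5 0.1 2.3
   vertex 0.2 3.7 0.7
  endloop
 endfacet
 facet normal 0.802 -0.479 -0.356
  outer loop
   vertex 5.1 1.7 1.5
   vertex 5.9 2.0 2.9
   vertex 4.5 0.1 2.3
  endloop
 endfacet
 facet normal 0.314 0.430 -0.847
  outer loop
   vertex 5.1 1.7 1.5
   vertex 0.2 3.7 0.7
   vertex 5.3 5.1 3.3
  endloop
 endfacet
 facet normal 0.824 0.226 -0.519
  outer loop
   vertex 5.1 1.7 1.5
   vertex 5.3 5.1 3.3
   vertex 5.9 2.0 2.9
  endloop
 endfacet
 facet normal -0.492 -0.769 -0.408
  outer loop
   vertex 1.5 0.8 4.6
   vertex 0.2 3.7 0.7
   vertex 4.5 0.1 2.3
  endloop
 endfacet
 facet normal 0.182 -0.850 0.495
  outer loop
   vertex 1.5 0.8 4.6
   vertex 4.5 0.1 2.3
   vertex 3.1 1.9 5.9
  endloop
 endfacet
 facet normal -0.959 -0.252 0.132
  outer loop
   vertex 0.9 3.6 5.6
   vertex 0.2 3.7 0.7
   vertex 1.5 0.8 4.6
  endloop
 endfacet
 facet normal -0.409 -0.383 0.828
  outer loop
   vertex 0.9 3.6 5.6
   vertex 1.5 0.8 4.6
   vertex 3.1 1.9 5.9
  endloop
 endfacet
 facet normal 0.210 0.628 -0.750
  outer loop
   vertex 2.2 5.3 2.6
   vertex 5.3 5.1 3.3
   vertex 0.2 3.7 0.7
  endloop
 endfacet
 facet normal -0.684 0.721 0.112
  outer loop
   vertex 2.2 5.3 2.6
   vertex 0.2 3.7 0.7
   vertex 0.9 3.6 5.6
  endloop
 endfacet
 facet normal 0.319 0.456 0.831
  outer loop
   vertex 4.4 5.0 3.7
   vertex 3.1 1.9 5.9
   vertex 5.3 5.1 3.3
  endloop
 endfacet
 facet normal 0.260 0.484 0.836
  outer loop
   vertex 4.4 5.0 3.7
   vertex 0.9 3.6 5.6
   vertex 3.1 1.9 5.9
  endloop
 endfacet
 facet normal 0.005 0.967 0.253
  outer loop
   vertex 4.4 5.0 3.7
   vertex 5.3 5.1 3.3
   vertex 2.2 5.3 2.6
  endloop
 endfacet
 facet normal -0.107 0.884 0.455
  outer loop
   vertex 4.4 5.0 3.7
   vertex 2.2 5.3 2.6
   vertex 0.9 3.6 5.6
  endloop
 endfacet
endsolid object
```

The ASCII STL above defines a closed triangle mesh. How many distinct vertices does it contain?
10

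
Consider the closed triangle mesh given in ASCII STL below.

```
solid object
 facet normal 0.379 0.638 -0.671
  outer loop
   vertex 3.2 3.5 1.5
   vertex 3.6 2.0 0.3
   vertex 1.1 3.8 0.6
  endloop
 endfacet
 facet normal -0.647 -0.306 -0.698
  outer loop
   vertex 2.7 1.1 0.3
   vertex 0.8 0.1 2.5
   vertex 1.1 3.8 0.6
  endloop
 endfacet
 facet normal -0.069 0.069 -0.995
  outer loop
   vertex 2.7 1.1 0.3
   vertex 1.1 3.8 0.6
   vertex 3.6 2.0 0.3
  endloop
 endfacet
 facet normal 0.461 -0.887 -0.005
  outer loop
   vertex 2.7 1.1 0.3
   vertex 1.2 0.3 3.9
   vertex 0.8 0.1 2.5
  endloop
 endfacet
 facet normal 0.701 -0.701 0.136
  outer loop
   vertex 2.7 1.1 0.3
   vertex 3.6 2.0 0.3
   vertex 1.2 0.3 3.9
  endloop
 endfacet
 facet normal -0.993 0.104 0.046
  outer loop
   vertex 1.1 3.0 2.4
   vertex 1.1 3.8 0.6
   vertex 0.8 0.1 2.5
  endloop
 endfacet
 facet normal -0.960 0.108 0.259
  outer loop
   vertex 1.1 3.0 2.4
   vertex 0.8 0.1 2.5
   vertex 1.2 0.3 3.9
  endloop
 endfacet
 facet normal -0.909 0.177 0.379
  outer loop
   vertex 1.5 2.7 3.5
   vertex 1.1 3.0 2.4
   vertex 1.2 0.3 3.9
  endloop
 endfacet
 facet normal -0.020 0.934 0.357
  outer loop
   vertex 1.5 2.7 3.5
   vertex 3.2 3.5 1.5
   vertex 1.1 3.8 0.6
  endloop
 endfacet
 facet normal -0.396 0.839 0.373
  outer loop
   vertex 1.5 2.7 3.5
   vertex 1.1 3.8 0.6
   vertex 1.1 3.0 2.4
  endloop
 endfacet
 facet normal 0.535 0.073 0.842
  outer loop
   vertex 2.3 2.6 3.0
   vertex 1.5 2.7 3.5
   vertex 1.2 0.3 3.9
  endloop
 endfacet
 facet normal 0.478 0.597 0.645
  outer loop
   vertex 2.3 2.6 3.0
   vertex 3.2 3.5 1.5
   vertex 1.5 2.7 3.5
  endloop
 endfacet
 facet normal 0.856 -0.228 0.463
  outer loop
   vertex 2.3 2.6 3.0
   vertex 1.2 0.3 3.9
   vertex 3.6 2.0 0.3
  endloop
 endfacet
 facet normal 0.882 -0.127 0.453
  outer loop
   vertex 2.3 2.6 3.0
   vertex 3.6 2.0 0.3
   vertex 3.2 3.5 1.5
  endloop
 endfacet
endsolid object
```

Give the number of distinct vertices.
9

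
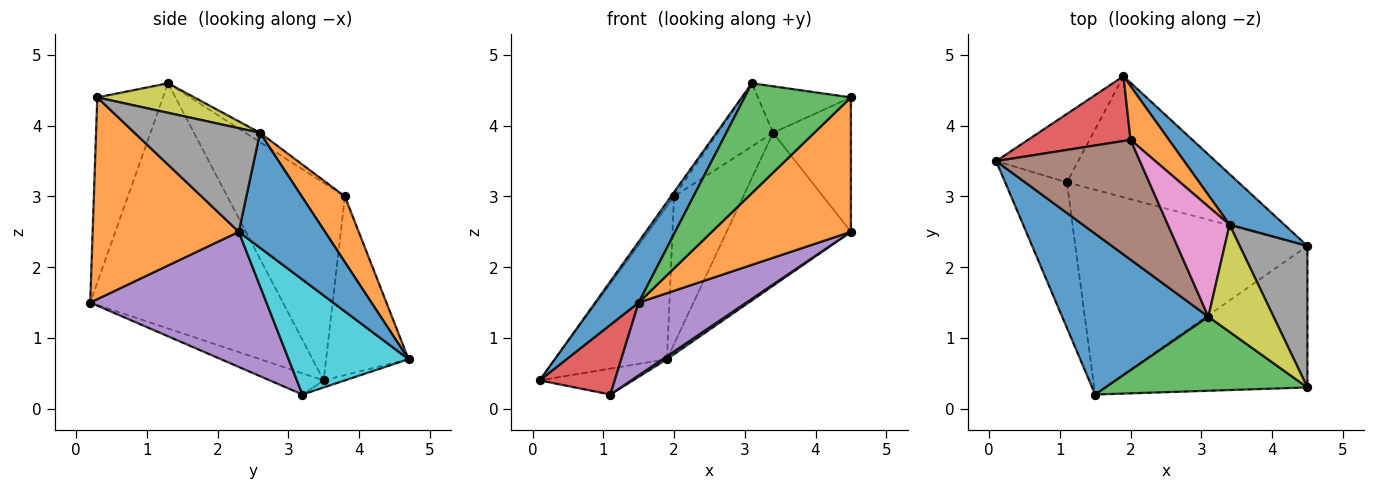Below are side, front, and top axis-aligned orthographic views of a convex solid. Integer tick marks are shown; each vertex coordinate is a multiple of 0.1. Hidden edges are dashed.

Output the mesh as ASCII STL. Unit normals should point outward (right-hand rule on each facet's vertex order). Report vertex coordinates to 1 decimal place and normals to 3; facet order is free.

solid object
 facet normal -0.843 -0.190 0.503
  outer loop
   vertex 3.1 1.3 4.6
   vertex 0.1 3.5 0.4
   vertex 1.5 0.2 1.5
  endloop
 endfacet
 facet normal 0.586 -0.558 -0.587
  outer loop
   vertex 4.5 0.3 4.4
   vertex 1.5 0.2 1.5
   vertex 4.5 2.3 2.5
  endloop
 endfacet
 facet normal -0.456 -0.738 0.497
  outer loop
   vertex 4.5 0.3 4.4
   vertex 3.1 1.3 4.6
   vertex 1.5 0.2 1.5
  endloop
 endfacet
 facet normal -0.296 -0.413 -0.861
  outer loop
   vertex 1.1 3.2 0.2
   vertex 1.5 0.2 1.5
   vertex 0.1 3.5 0.4
  endloop
 endfacet
 facet normal 0.481 -0.294 -0.826
  outer loop
   vertex 1.1 3.2 0.2
   vertex 4.5 2.3 2.5
   vertex 1.5 0.2 1.5
  endloop
 endfacet
 facet normal -0.808 0.021 0.588
  outer loop
   vertex 2.0 3.8 3.0
   vertex 0.1 3.5 0.4
   vertex 3.1 1.3 4.6
  endloop
 endfacet
 facet normal -0.130 0.493 0.860
  outer loop
   vertex 3.4 2.6 3.9
   vertex 2.0 3.8 3.0
   vertex 3.1 1.3 4.6
  endloop
 endfacet
 facet normal 0.743 0.461 0.485
  outer loop
   vertex 3.4 2.6 3.9
   vertex 4.5 0.3 4.4
   vertex 4.5 2.3 2.5
  endloop
 endfacet
 facet normal 0.384 0.368 0.847
  outer loop
   vertex 3.4 2.6 3.9
   vertex 3.1 1.3 4.6
   vertex 4.5 0.3 4.4
  endloop
 endfacet
 facet normal 0.557 -0.020 -0.831
  outer loop
   vertex 1.9 4.7 0.7
   vertex 4.5 2.3 2.5
   vertex 1.1 3.2 0.2
  endloop
 endfacet
 facet normal 0.550 0.793 0.262
  outer loop
   vertex 1.9 4.7 0.7
   vertex 3.4 2.6 3.9
   vertex 4.5 2.3 2.5
  endloop
 endfacet
 facet normal 0.505 0.811 0.295
  outer loop
   vertex 1.9 4.7 0.7
   vertex 2.0 3.8 3.0
   vertex 3.4 2.6 3.9
  endloop
 endfacet
 facet normal -0.080 0.354 -0.932
  outer loop
   vertex 1.9 4.7 0.7
   vertex 1.1 3.2 0.2
   vertex 0.1 3.5 0.4
  endloop
 endfacet
 facet normal -0.562 0.762 0.323
  outer loop
   vertex 1.9 4.7 0.7
   vertex 0.1 3.5 0.4
   vertex 2.0 3.8 3.0
  endloop
 endfacet
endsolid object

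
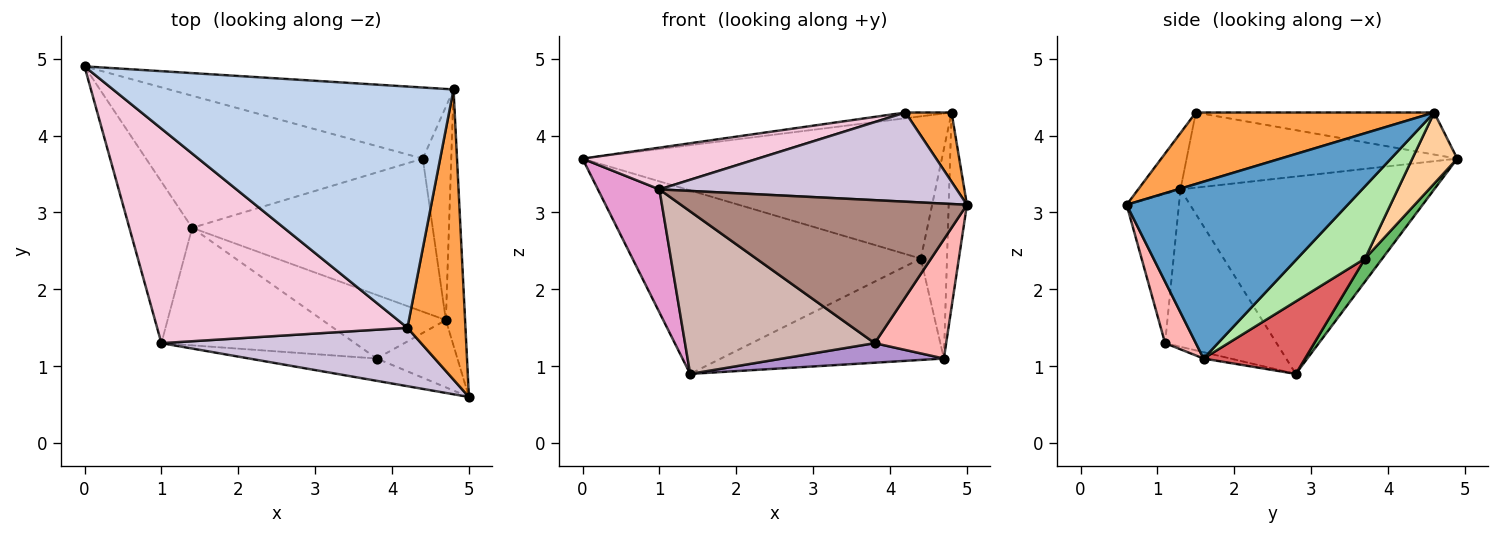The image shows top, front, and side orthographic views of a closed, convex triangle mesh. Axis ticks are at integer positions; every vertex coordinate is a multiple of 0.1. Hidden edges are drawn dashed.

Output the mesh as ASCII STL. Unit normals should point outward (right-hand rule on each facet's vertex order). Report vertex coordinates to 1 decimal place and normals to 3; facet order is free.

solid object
 facet normal 0.991 0.082 -0.108
  outer loop
   vertex 4.7 1.6 1.1
   vertex 4.8 4.6 4.3
   vertex 5.0 0.6 3.1
  endloop
 endfacet
 facet normal -0.123 0.024 0.992
  outer loop
   vertex 4.2 1.5 4.3
   vertex 4.8 4.6 4.3
   vertex 0.0 4.9 3.7
  endloop
 endfacet
 facet normal 0.768 -0.149 0.623
  outer loop
   vertex 4.2 1.5 4.3
   vertex 5.0 0.6 3.1
   vertex 4.8 4.6 4.3
  endloop
 endfacet
 facet normal 0.111 0.889 -0.444
  outer loop
   vertex 4.4 3.7 2.4
   vertex 0.0 4.9 3.7
   vertex 4.8 4.6 4.3
  endloop
 endfacet
 facet normal 0.049 0.811 -0.584
  outer loop
   vertex 4.4 3.7 2.4
   vertex 1.4 2.8 0.9
   vertex 0.0 4.9 3.7
  endloop
 endfacet
 facet normal 0.876 0.338 -0.345
  outer loop
   vertex 4.4 3.7 2.4
   vertex 4.8 4.6 4.3
   vertex 4.7 1.6 1.1
  endloop
 endfacet
 facet normal 0.244 0.535 -0.809
  outer loop
   vertex 4.4 3.7 2.4
   vertex 4.7 1.6 1.1
   vertex 1.4 2.8 0.9
  endloop
 endfacet
 facet normal 0.351 -0.815 -0.460
  outer loop
   vertex 3.8 1.1 1.3
   vertex 4.7 1.6 1.1
   vertex 5.0 0.6 3.1
  endloop
 endfacet
 facet normal -0.049 -0.294 -0.955
  outer loop
   vertex 3.8 1.1 1.3
   vertex 1.4 2.8 0.9
   vertex 4.7 1.6 1.1
  endloop
 endfacet
 facet normal -0.118 -0.831 0.544
  outer loop
   vertex 1.0 1.3 3.3
   vertex 5.0 0.6 3.1
   vertex 4.2 1.5 4.3
  endloop
 endfacet
 facet normal -0.178 -0.972 -0.152
  outer loop
   vertex 1.0 1.3 3.3
   vertex 3.8 1.1 1.3
   vertex 5.0 0.6 3.1
  endloop
 endfacet
 facet normal -0.430 -0.732 -0.529
  outer loop
   vertex 1.0 1.3 3.3
   vertex 1.4 2.8 0.9
   vertex 3.8 1.1 1.3
  endloop
 endfacet
 facet normal -0.928 -0.225 -0.295
  outer loop
   vertex 1.0 1.3 3.3
   vertex 0.0 4.9 3.7
   vertex 1.4 2.8 0.9
  endloop
 endfacet
 facet normal -0.283 -0.183 0.942
  outer loop
   vertex 1.0 1.3 3.3
   vertex 4.2 1.5 4.3
   vertex 0.0 4.9 3.7
  endloop
 endfacet
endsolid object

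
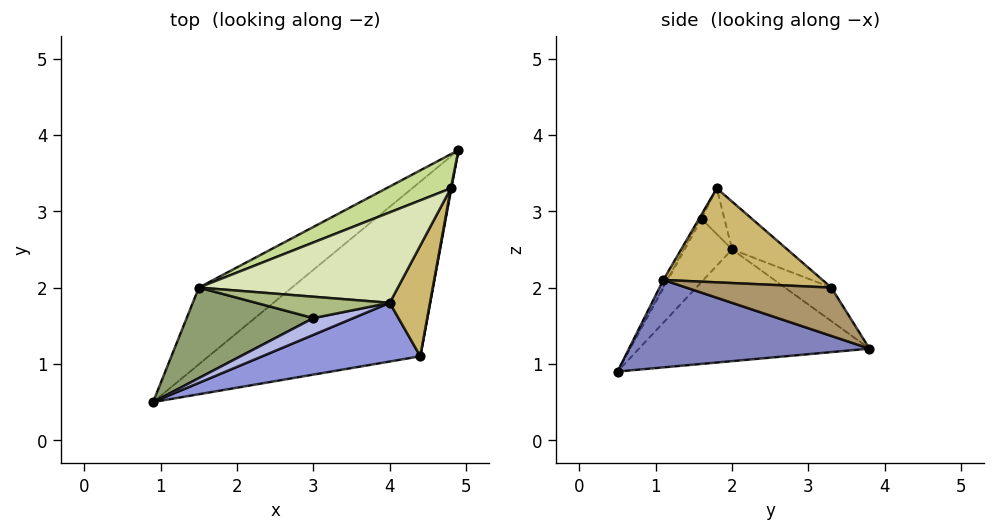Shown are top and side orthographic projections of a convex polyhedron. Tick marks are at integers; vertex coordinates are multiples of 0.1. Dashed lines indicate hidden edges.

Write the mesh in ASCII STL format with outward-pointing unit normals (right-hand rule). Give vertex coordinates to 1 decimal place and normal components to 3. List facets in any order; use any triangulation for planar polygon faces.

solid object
 facet normal -0.546 0.703 -0.455
  outer loop
   vertex 1.5 2.0 2.5
   vertex 4.9 3.8 1.2
   vertex 0.9 0.5 0.9
  endloop
 endfacet
 facet normal 0.357 -0.354 -0.864
  outer loop
   vertex 4.4 1.1 2.1
   vertex 0.9 0.5 0.9
   vertex 4.9 3.8 1.2
  endloop
 endfacet
 facet normal -0.022 -0.867 0.498
  outer loop
   vertex 4.4 1.1 2.1
   vertex 4.0 1.8 3.3
   vertex 0.9 0.5 0.9
  endloop
 endfacet
 facet normal -0.030 -0.862 0.505
  outer loop
   vertex 3.0 1.6 2.9
   vertex 0.9 0.5 0.9
   vertex 4.0 1.8 3.3
  endloop
 endfacet
 facet normal -0.352 -0.613 0.707
  outer loop
   vertex 3.0 1.6 2.9
   vertex 1.5 2.0 2.5
   vertex 0.9 0.5 0.9
  endloop
 endfacet
 facet normal -0.313 -0.261 0.913
  outer loop
   vertex 3.0 1.6 2.9
   vertex 4.0 1.8 3.3
   vertex 1.5 2.0 2.5
  endloop
 endfacet
 facet normal -0.254 0.834 0.489
  outer loop
   vertex 4.8 3.3 2.0
   vertex 4.9 3.8 1.2
   vertex 1.5 2.0 2.5
  endloop
 endfacet
 facet normal -0.168 0.695 0.699
  outer loop
   vertex 4.8 3.3 2.0
   vertex 1.5 2.0 2.5
   vertex 4.0 1.8 3.3
  endloop
 endfacet
 facet normal 0.984 -0.178 0.012
  outer loop
   vertex 4.8 3.3 2.0
   vertex 4.4 1.1 2.1
   vertex 4.9 3.8 1.2
  endloop
 endfacet
 facet normal 0.909 -0.148 0.389
  outer loop
   vertex 4.8 3.3 2.0
   vertex 4.0 1.8 3.3
   vertex 4.4 1.1 2.1
  endloop
 endfacet
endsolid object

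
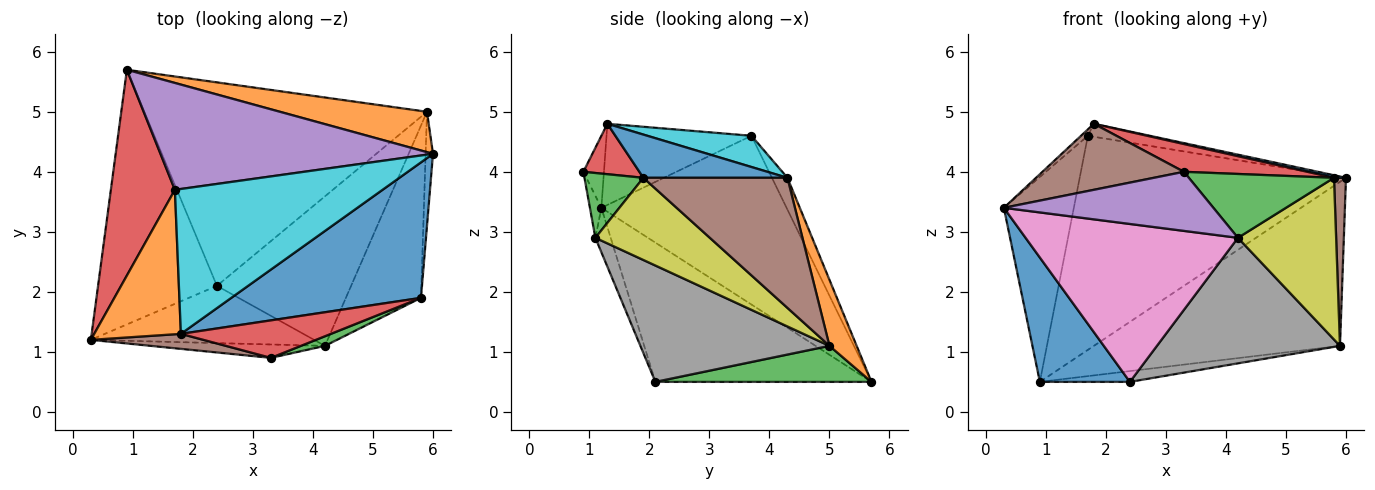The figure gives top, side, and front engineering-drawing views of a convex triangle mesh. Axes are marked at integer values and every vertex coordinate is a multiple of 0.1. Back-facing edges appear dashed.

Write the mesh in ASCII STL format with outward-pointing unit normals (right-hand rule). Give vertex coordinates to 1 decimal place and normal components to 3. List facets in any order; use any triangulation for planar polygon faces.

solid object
 facet normal -0.725 -0.302 -0.619
  outer loop
   vertex 2.4 2.1 0.5
   vertex 0.3 1.2 3.4
   vertex 0.9 5.7 0.5
  endloop
 endfacet
 facet normal 0.107 0.965 0.238
  outer loop
   vertex 5.9 5.0 1.1
   vertex 0.9 5.7 0.5
   vertex 6.0 4.3 3.9
  endloop
 endfacet
 facet normal 0.126 0.053 -0.991
  outer loop
   vertex 5.9 5.0 1.1
   vertex 2.4 2.1 0.5
   vertex 0.9 5.7 0.5
  endloop
 endfacet
 facet normal -0.882 0.333 0.335
  outer loop
   vertex 1.7 3.7 4.6
   vertex 0.9 5.7 0.5
   vertex 0.3 1.2 3.4
  endloop
 endfacet
 facet normal -0.052 0.894 0.446
  outer loop
   vertex 1.7 3.7 4.6
   vertex 6.0 4.3 3.9
   vertex 0.9 5.7 0.5
  endloop
 endfacet
 facet normal 0.995 -0.083 -0.056
  outer loop
   vertex 5.8 1.9 3.9
   vertex 5.9 5.0 1.1
   vertex 6.0 4.3 3.9
  endloop
 endfacet
 facet normal -0.068 -0.938 -0.340
  outer loop
   vertex 4.2 1.1 2.9
   vertex 0.3 1.2 3.4
   vertex 2.4 2.1 0.5
  endloop
 endfacet
 facet normal 0.553 -0.536 -0.638
  outer loop
   vertex 4.2 1.1 2.9
   vertex 2.4 2.1 0.5
   vertex 5.9 5.0 1.1
  endloop
 endfacet
 facet normal 0.624 -0.535 -0.570
  outer loop
   vertex 4.2 1.1 2.9
   vertex 5.9 5.0 1.1
   vertex 5.8 1.9 3.9
  endloop
 endfacet
 facet normal 0.148 0.088 0.985
  outer loop
   vertex 1.8 1.3 4.8
   vertex 6.0 4.3 3.9
   vertex 1.7 3.7 4.6
  endloop
 endfacet
 facet normal 0.222 -0.019 0.975
  outer loop
   vertex 1.8 1.3 4.8
   vertex 5.8 1.9 3.9
   vertex 6.0 4.3 3.9
  endloop
 endfacet
 facet normal -0.683 0.032 0.730
  outer loop
   vertex 1.8 1.3 4.8
   vertex 1.7 3.7 4.6
   vertex 0.3 1.2 3.4
  endloop
 endfacet
 facet normal 0.373 -0.918 0.138
  outer loop
   vertex 3.3 0.9 4.0
   vertex 4.2 1.1 2.9
   vertex 5.8 1.9 3.9
  endloop
 endfacet
 facet normal 0.261 -0.574 0.776
  outer loop
   vertex 3.3 0.9 4.0
   vertex 5.8 1.9 3.9
   vertex 1.8 1.3 4.8
  endloop
 endfacet
 facet normal -0.053 -0.974 -0.221
  outer loop
   vertex 3.3 0.9 4.0
   vertex 0.3 1.2 3.4
   vertex 4.2 1.1 2.9
  endloop
 endfacet
 facet normal -0.140 -0.965 0.219
  outer loop
   vertex 3.3 0.9 4.0
   vertex 1.8 1.3 4.8
   vertex 0.3 1.2 3.4
  endloop
 endfacet
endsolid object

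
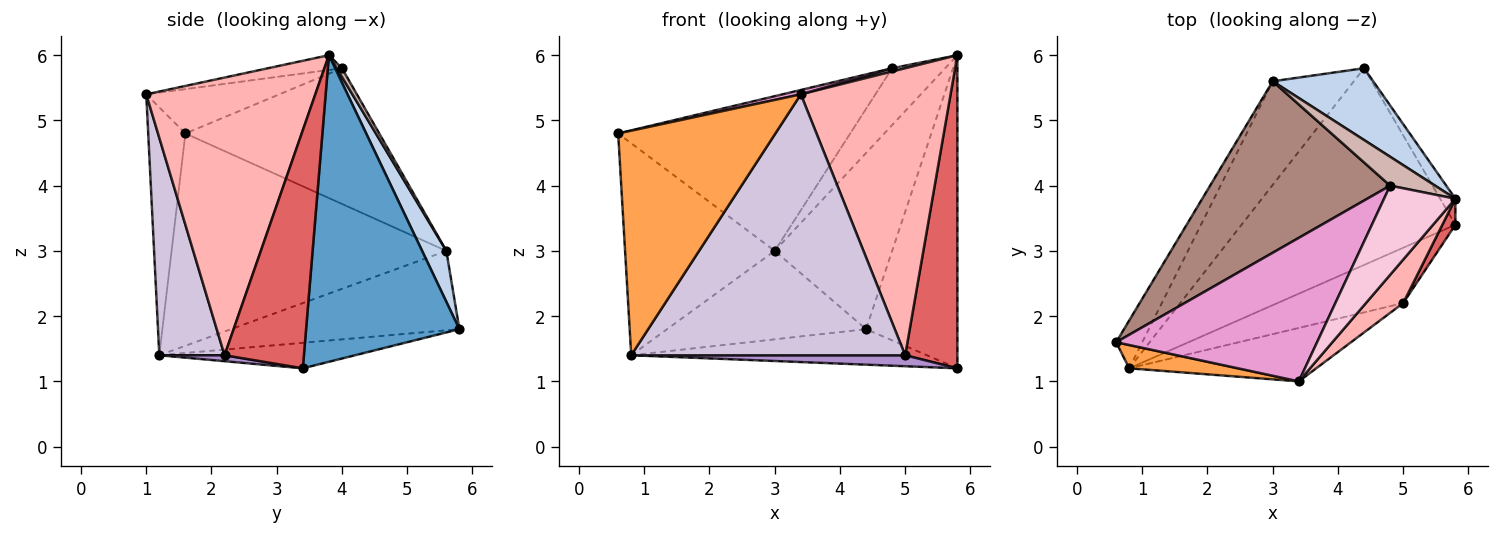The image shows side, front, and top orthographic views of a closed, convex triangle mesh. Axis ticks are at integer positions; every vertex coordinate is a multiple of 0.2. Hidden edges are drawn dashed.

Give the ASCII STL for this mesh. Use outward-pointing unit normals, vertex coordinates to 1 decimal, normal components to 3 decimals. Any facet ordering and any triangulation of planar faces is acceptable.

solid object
 facet normal 0.858 0.511 -0.043
  outer loop
   vertex 5.8 3.4 1.2
   vertex 4.4 5.8 1.8
   vertex 5.8 3.8 6.0
  endloop
 endfacet
 facet normal 0.188 0.910 0.371
  outer loop
   vertex 3.0 5.6 3.0
   vertex 5.8 3.8 6.0
   vertex 4.4 5.8 1.8
  endloop
 endfacet
 facet normal -0.229 -0.968 0.100
  outer loop
   vertex 0.8 1.2 1.4
   vertex 3.4 1.0 5.4
   vertex 0.6 1.6 4.8
  endloop
 endfacet
 facet normal -0.117 0.176 -0.977
  outer loop
   vertex 0.8 1.2 1.4
   vertex 4.4 5.8 1.8
   vertex 5.8 3.4 1.2
  endloop
 endfacet
 facet normal -0.873 0.476 -0.107
  outer loop
   vertex 0.8 1.2 1.4
   vertex 0.6 1.6 4.8
   vertex 3.0 5.6 3.0
  endloop
 endfacet
 facet normal -0.597 0.521 -0.610
  outer loop
   vertex 0.8 1.2 1.4
   vertex 3.0 5.6 3.0
   vertex 4.4 5.8 1.8
  endloop
 endfacet
 facet normal 0.835 -0.549 0.046
  outer loop
   vertex 5.0 2.2 1.4
   vertex 5.8 3.4 1.2
   vertex 5.8 3.8 6.0
  endloop
 endfacet
 facet normal 0.745 -0.660 0.100
  outer loop
   vertex 5.0 2.2 1.4
   vertex 5.8 3.8 6.0
   vertex 3.4 1.0 5.4
  endloop
 endfacet
 facet normal 0.046 -0.194 -0.980
  outer loop
   vertex 5.0 2.2 1.4
   vertex 0.8 1.2 1.4
   vertex 5.8 3.4 1.2
  endloop
 endfacet
 facet normal 0.227 -0.954 -0.195
  outer loop
   vertex 5.0 2.2 1.4
   vertex 3.4 1.0 5.4
   vertex 0.8 1.2 1.4
  endloop
 endfacet
 facet normal -0.488 0.585 0.648
  outer loop
   vertex 4.8 4.0 5.8
   vertex 3.0 5.6 3.0
   vertex 0.6 1.6 4.8
  endloop
 endfacet
 facet normal 0.087 0.888 0.451
  outer loop
   vertex 4.8 4.0 5.8
   vertex 5.8 3.8 6.0
   vertex 3.0 5.6 3.0
  endloop
 endfacet
 facet normal -0.215 -0.030 0.976
  outer loop
   vertex 4.8 4.0 5.8
   vertex 0.6 1.6 4.8
   vertex 3.4 1.0 5.4
  endloop
 endfacet
 facet normal -0.203 -0.036 0.979
  outer loop
   vertex 4.8 4.0 5.8
   vertex 3.4 1.0 5.4
   vertex 5.8 3.8 6.0
  endloop
 endfacet
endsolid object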